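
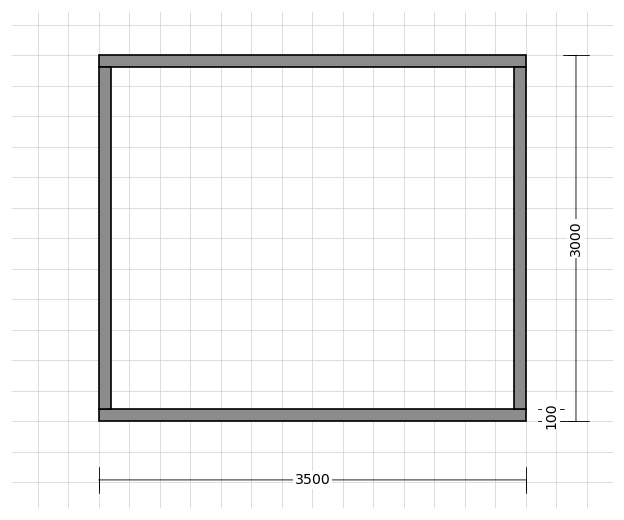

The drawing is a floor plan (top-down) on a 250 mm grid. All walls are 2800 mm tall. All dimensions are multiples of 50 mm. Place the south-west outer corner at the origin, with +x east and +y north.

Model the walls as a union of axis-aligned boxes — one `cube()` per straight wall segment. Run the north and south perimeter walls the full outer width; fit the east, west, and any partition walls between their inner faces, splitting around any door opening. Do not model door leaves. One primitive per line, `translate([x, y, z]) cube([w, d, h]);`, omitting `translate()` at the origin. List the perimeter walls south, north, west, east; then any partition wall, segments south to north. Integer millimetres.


cube([3500, 100, 2800]);
translate([0, 2900, 0]) cube([3500, 100, 2800]);
translate([0, 100, 0]) cube([100, 2800, 2800]);
translate([3400, 100, 0]) cube([100, 2800, 2800]);


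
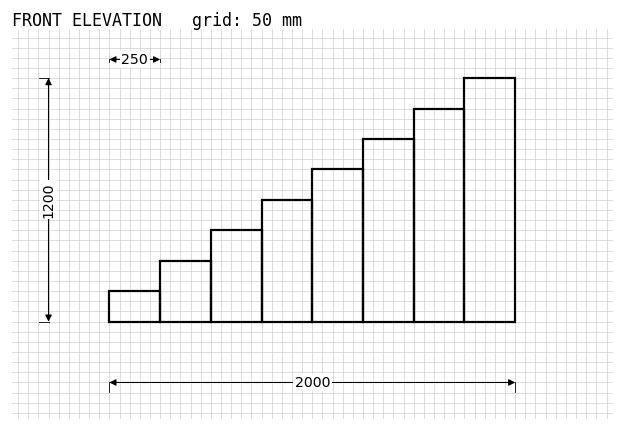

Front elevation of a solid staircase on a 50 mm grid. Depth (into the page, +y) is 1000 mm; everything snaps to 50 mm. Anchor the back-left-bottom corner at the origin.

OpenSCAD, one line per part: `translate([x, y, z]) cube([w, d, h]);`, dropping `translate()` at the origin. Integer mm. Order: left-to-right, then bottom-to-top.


cube([250, 1000, 150]);
translate([250, 0, 0]) cube([250, 1000, 300]);
translate([500, 0, 0]) cube([250, 1000, 450]);
translate([750, 0, 0]) cube([250, 1000, 600]);
translate([1000, 0, 0]) cube([250, 1000, 750]);
translate([1250, 0, 0]) cube([250, 1000, 900]);
translate([1500, 0, 0]) cube([250, 1000, 1050]);
translate([1750, 0, 0]) cube([250, 1000, 1200]);


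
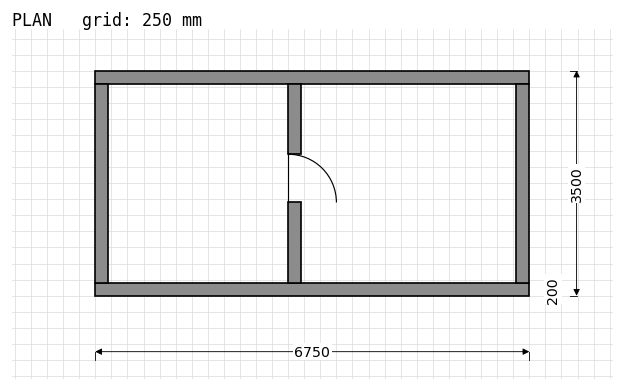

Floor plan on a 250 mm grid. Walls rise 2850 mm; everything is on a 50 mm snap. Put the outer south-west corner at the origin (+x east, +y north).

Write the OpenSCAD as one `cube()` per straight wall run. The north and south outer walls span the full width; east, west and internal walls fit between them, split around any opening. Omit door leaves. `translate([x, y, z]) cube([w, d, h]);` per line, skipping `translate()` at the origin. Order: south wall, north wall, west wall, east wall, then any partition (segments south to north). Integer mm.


cube([6750, 200, 2850]);
translate([0, 3300, 0]) cube([6750, 200, 2850]);
translate([0, 200, 0]) cube([200, 3100, 2850]);
translate([6550, 200, 0]) cube([200, 3100, 2850]);
translate([3000, 200, 0]) cube([200, 1250, 2850]);
translate([3000, 2200, 0]) cube([200, 1100, 2850]);


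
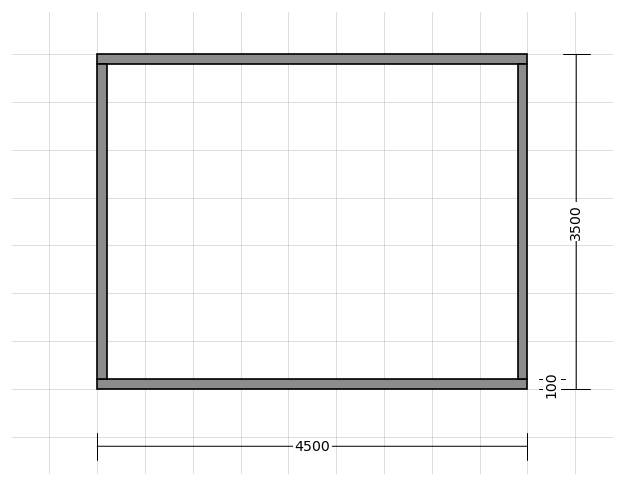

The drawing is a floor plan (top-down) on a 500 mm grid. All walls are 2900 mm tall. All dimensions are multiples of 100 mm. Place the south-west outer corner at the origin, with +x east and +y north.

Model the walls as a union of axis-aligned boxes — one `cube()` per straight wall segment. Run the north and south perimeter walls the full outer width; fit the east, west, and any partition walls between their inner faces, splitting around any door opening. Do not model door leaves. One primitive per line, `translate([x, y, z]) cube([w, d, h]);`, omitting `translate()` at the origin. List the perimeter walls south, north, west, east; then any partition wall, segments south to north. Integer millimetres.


cube([4500, 100, 2900]);
translate([0, 3400, 0]) cube([4500, 100, 2900]);
translate([0, 100, 0]) cube([100, 3300, 2900]);
translate([4400, 100, 0]) cube([100, 3300, 2900]);


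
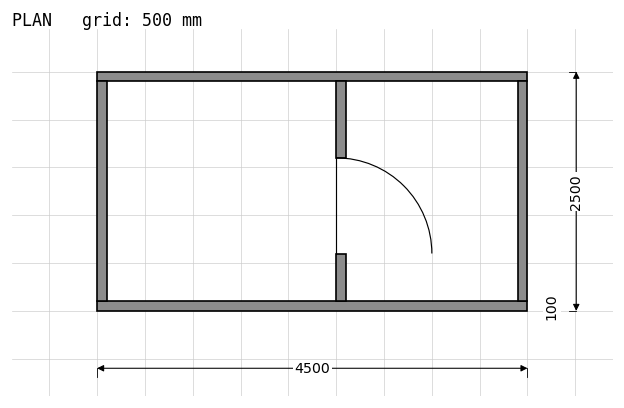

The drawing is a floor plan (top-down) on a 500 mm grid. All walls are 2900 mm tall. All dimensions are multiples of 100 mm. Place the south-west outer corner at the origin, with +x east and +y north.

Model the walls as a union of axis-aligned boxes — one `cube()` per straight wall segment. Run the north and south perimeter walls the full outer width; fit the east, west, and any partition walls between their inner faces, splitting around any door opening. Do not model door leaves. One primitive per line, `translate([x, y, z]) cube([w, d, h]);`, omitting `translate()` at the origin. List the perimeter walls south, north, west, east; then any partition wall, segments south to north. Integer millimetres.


cube([4500, 100, 2900]);
translate([0, 2400, 0]) cube([4500, 100, 2900]);
translate([0, 100, 0]) cube([100, 2300, 2900]);
translate([4400, 100, 0]) cube([100, 2300, 2900]);
translate([2500, 100, 0]) cube([100, 500, 2900]);
translate([2500, 1600, 0]) cube([100, 800, 2900]);


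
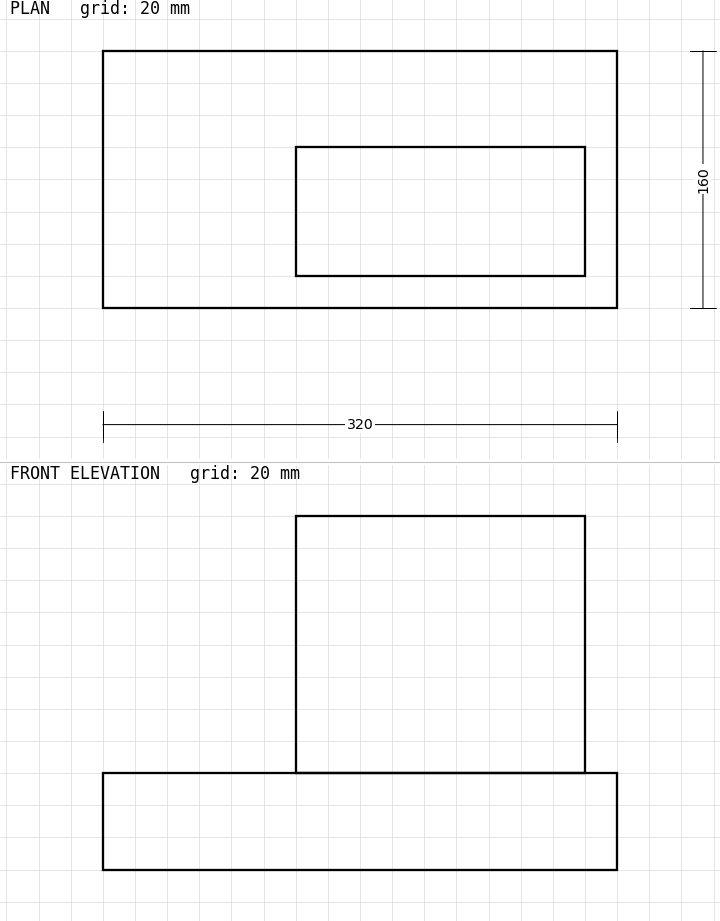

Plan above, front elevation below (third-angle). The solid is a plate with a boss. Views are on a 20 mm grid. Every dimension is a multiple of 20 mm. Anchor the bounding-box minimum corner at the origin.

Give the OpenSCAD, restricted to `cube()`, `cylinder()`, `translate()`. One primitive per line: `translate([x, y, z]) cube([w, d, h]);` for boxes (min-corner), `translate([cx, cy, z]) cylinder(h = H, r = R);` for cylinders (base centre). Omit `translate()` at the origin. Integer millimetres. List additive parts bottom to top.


cube([320, 160, 60]);
translate([120, 20, 60]) cube([180, 80, 160]);


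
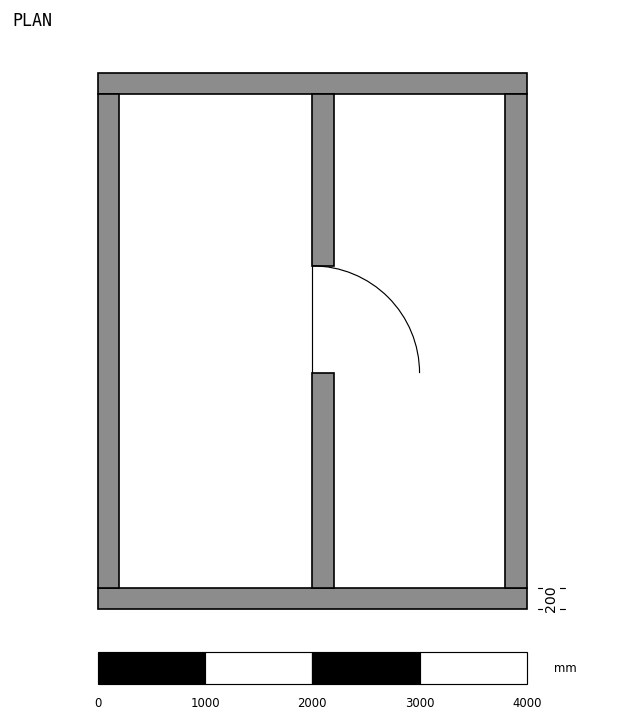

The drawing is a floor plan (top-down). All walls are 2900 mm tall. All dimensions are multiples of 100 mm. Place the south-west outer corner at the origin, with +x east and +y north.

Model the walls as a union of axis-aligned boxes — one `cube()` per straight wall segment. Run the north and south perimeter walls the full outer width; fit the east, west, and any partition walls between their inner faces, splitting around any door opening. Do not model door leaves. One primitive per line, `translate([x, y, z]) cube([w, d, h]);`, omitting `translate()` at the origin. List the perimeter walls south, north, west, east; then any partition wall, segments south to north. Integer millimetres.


cube([4000, 200, 2900]);
translate([0, 4800, 0]) cube([4000, 200, 2900]);
translate([0, 200, 0]) cube([200, 4600, 2900]);
translate([3800, 200, 0]) cube([200, 4600, 2900]);
translate([2000, 200, 0]) cube([200, 2000, 2900]);
translate([2000, 3200, 0]) cube([200, 1600, 2900]);


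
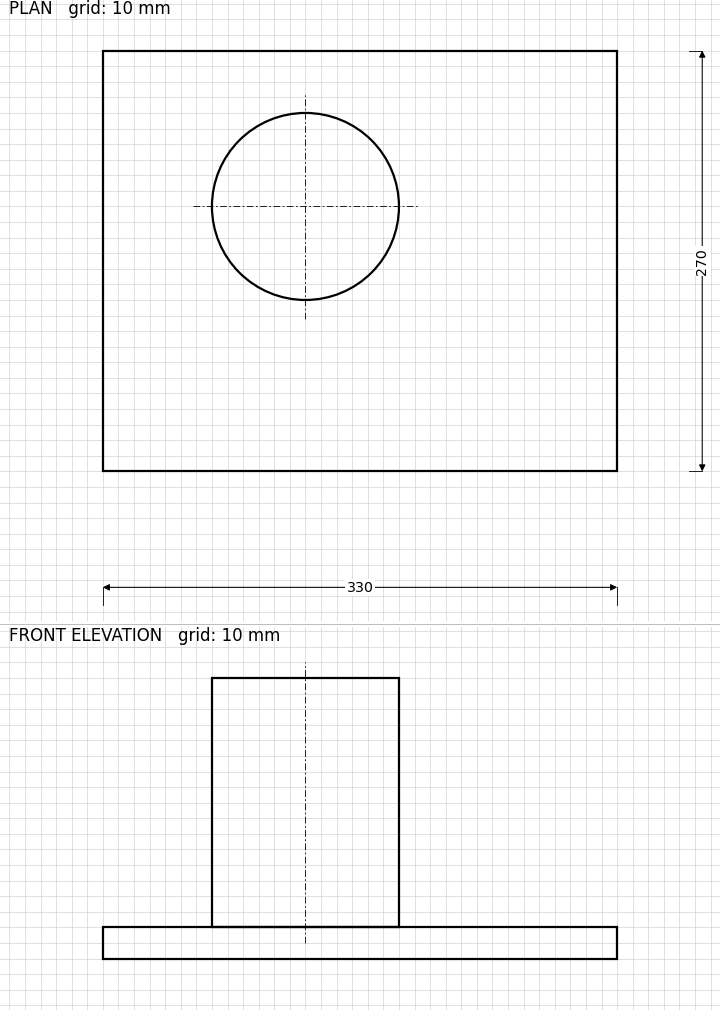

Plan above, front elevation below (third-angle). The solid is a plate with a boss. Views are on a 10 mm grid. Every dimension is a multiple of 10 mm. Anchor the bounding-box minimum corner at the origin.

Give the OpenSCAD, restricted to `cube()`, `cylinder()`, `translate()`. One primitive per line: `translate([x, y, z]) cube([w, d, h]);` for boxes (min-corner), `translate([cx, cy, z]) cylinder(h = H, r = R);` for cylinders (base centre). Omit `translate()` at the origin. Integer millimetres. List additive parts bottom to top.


cube([330, 270, 20]);
translate([130, 170, 20]) cylinder(h = 160, r = 60);


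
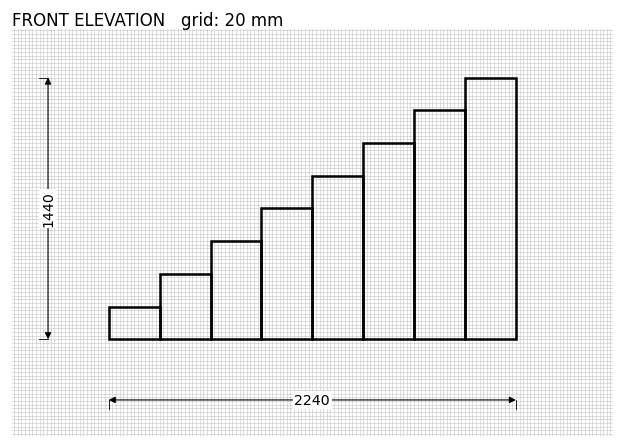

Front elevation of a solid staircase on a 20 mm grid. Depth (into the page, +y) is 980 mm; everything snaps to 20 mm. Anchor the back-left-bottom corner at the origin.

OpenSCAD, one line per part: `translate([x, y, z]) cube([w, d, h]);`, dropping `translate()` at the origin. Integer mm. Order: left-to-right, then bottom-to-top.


cube([280, 980, 180]);
translate([280, 0, 0]) cube([280, 980, 360]);
translate([560, 0, 0]) cube([280, 980, 540]);
translate([840, 0, 0]) cube([280, 980, 720]);
translate([1120, 0, 0]) cube([280, 980, 900]);
translate([1400, 0, 0]) cube([280, 980, 1080]);
translate([1680, 0, 0]) cube([280, 980, 1260]);
translate([1960, 0, 0]) cube([280, 980, 1440]);


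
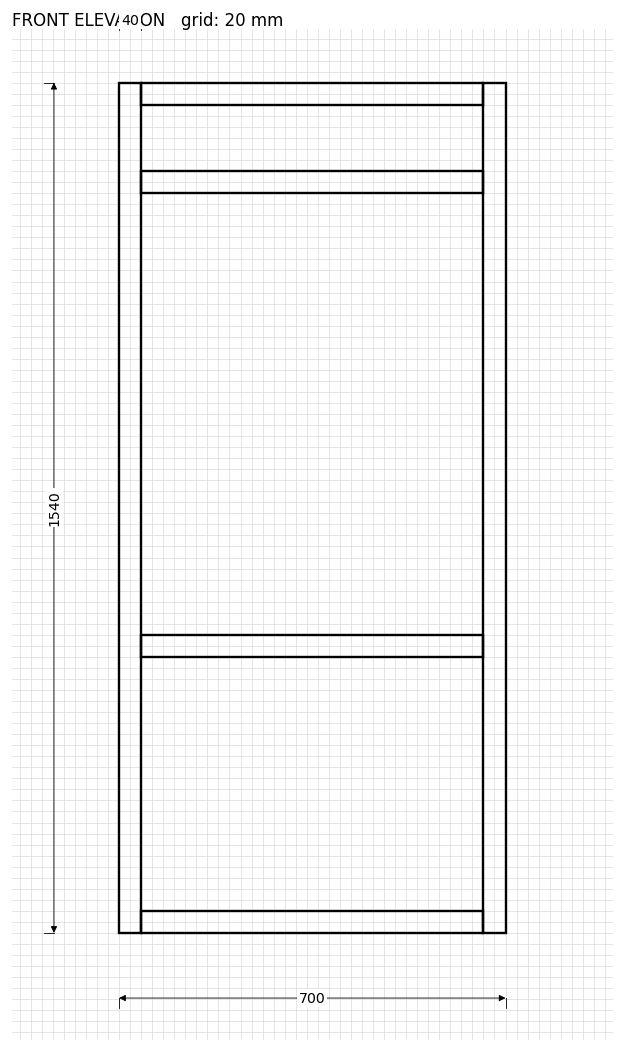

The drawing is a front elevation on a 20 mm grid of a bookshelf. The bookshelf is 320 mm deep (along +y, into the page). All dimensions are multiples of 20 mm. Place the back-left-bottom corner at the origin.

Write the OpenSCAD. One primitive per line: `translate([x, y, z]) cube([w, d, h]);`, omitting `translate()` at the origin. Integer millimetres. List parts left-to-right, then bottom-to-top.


cube([40, 320, 1540]);
translate([40, 0, 0]) cube([620, 320, 40]);
translate([40, 0, 500]) cube([620, 320, 40]);
translate([40, 0, 1340]) cube([620, 320, 40]);
translate([40, 0, 1500]) cube([620, 320, 40]);
translate([660, 0, 0]) cube([40, 320, 1540]);


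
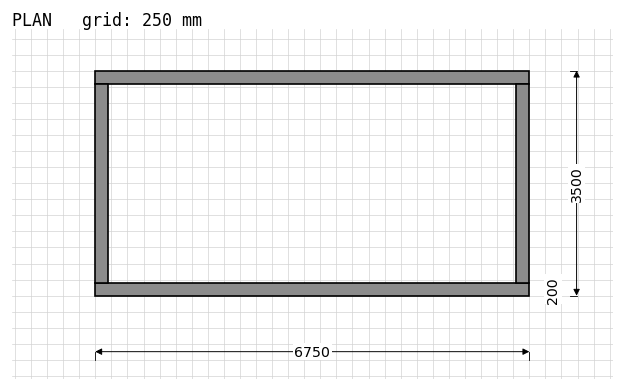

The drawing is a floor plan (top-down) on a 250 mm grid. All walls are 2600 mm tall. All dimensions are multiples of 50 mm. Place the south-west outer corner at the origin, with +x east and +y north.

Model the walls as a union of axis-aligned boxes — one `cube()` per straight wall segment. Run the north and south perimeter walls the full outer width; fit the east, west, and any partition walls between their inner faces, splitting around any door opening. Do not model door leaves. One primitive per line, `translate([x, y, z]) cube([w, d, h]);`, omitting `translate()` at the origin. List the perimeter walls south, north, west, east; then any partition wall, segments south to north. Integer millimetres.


cube([6750, 200, 2600]);
translate([0, 3300, 0]) cube([6750, 200, 2600]);
translate([0, 200, 0]) cube([200, 3100, 2600]);
translate([6550, 200, 0]) cube([200, 3100, 2600]);


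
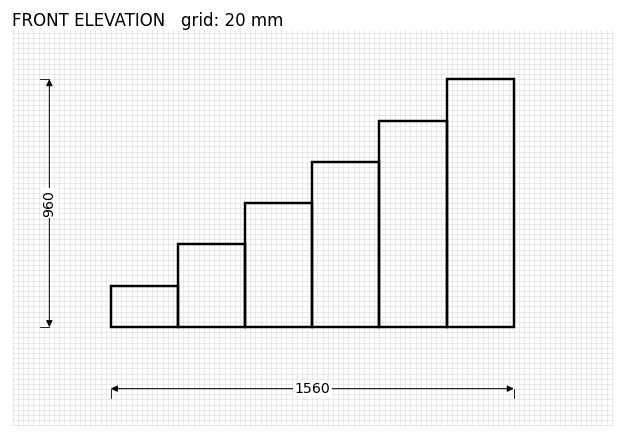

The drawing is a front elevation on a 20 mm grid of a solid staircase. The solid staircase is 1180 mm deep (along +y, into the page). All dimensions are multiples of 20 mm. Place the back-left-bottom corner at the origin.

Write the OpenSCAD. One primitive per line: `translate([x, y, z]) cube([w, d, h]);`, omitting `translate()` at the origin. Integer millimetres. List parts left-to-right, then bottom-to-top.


cube([260, 1180, 160]);
translate([260, 0, 0]) cube([260, 1180, 320]);
translate([520, 0, 0]) cube([260, 1180, 480]);
translate([780, 0, 0]) cube([260, 1180, 640]);
translate([1040, 0, 0]) cube([260, 1180, 800]);
translate([1300, 0, 0]) cube([260, 1180, 960]);


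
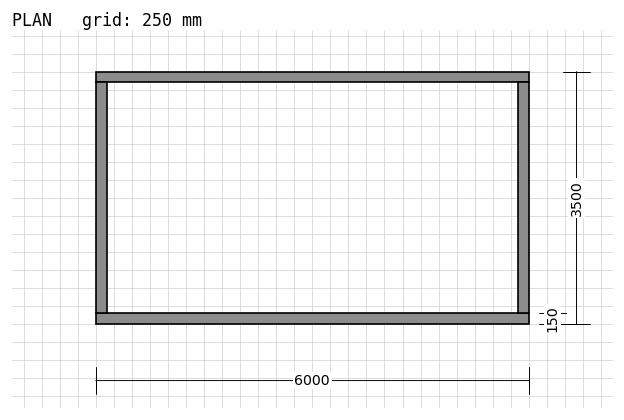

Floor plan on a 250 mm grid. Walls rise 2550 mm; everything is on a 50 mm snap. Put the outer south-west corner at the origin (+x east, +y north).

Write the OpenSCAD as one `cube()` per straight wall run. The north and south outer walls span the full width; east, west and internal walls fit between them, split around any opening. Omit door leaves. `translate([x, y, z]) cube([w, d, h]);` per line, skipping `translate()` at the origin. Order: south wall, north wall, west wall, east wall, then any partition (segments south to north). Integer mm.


cube([6000, 150, 2550]);
translate([0, 3350, 0]) cube([6000, 150, 2550]);
translate([0, 150, 0]) cube([150, 3200, 2550]);
translate([5850, 150, 0]) cube([150, 3200, 2550]);


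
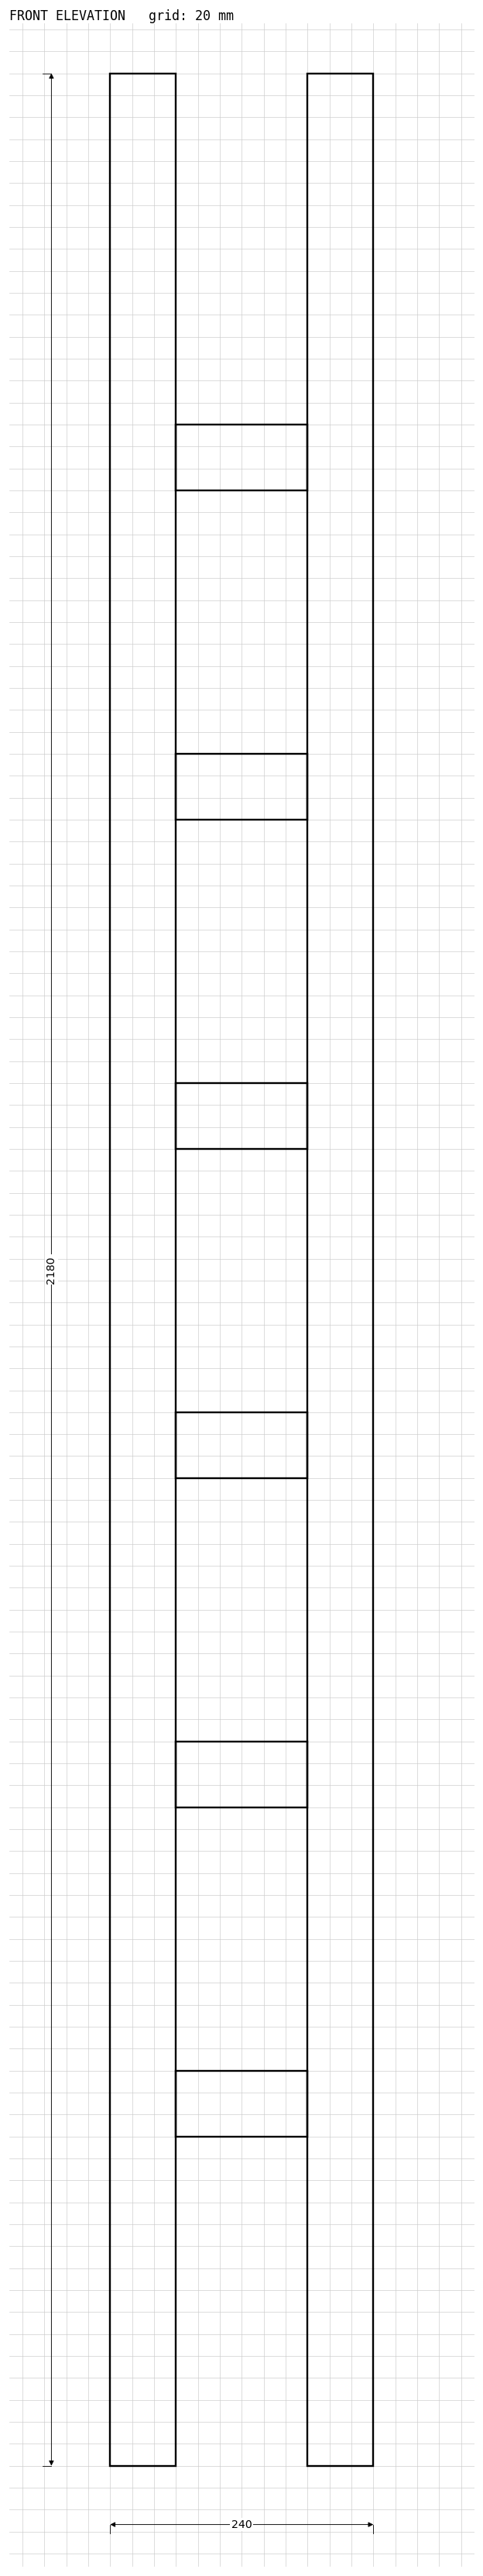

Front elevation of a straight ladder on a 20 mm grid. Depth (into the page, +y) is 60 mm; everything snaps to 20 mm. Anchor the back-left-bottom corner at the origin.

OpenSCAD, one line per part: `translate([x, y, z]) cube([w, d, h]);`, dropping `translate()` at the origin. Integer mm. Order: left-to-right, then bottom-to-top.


cube([60, 60, 2180]);
translate([60, 0, 300]) cube([120, 60, 60]);
translate([60, 0, 600]) cube([120, 60, 60]);
translate([60, 0, 900]) cube([120, 60, 60]);
translate([60, 0, 1200]) cube([120, 60, 60]);
translate([60, 0, 1500]) cube([120, 60, 60]);
translate([60, 0, 1800]) cube([120, 60, 60]);
translate([180, 0, 0]) cube([60, 60, 2180]);


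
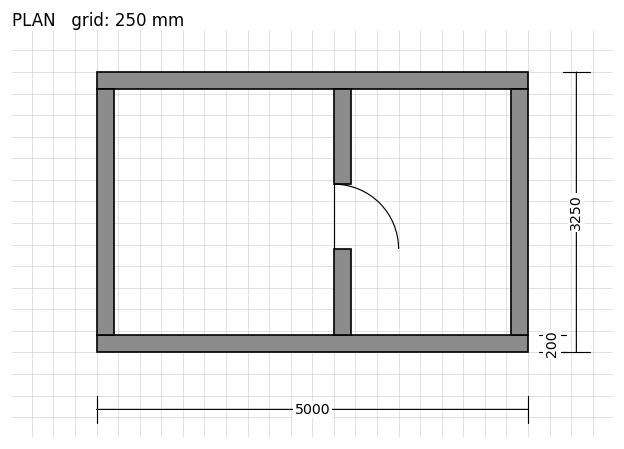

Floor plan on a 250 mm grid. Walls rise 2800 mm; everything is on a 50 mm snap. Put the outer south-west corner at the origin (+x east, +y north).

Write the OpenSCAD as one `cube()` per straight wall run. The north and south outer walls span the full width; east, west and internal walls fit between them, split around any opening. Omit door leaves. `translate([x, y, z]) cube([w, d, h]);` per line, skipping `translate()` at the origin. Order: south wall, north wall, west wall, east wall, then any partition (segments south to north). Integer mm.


cube([5000, 200, 2800]);
translate([0, 3050, 0]) cube([5000, 200, 2800]);
translate([0, 200, 0]) cube([200, 2850, 2800]);
translate([4800, 200, 0]) cube([200, 2850, 2800]);
translate([2750, 200, 0]) cube([200, 1000, 2800]);
translate([2750, 1950, 0]) cube([200, 1100, 2800]);


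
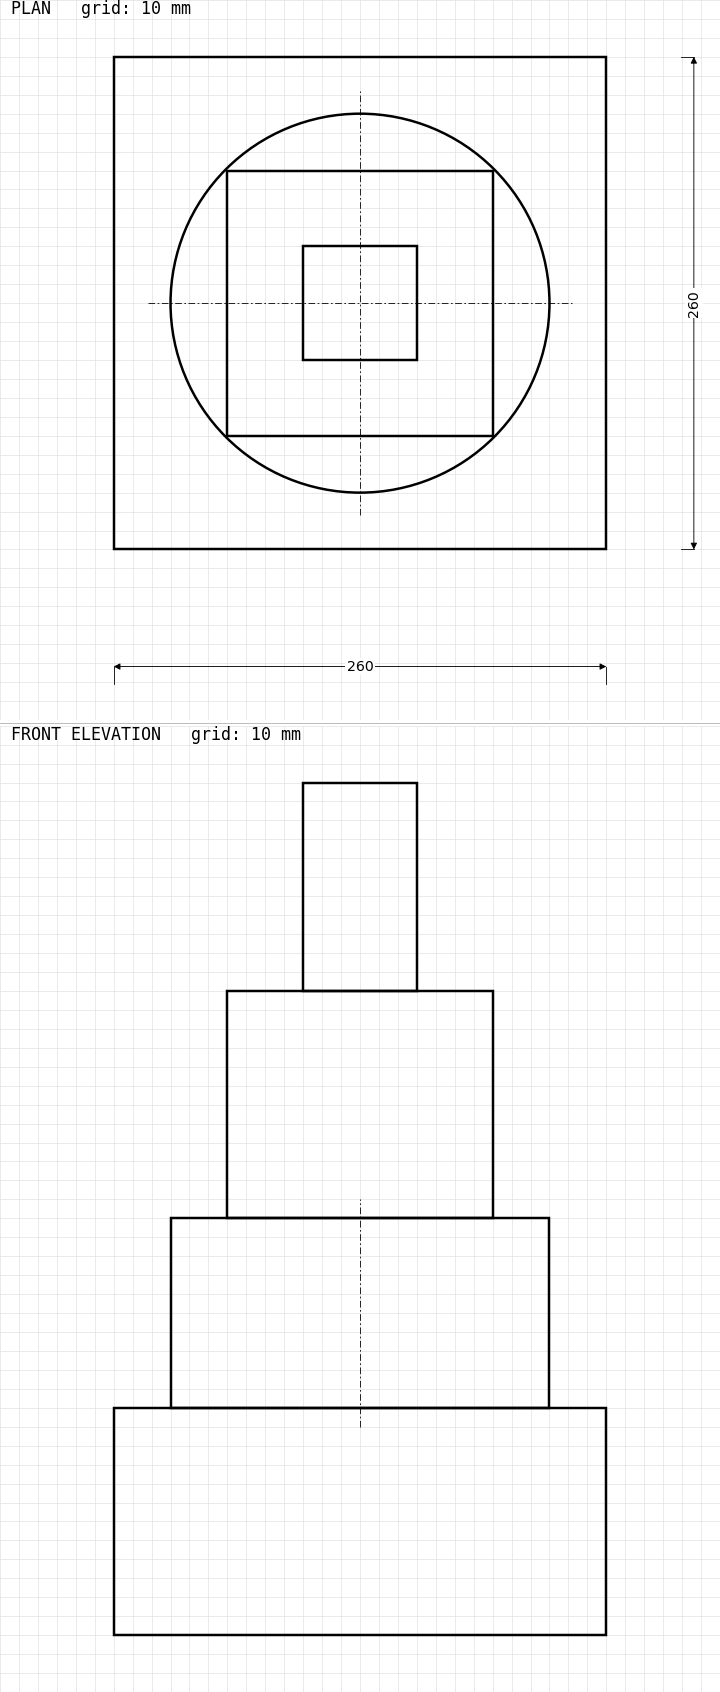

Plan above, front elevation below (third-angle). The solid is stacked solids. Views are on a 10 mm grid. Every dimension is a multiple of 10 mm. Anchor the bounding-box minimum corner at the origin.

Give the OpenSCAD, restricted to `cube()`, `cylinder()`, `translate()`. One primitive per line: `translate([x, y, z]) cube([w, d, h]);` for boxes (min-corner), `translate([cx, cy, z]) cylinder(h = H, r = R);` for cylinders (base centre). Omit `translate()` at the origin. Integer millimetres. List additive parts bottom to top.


cube([260, 260, 120]);
translate([130, 130, 120]) cylinder(h = 100, r = 100);
translate([60, 60, 220]) cube([140, 140, 120]);
translate([100, 100, 340]) cube([60, 60, 110]);


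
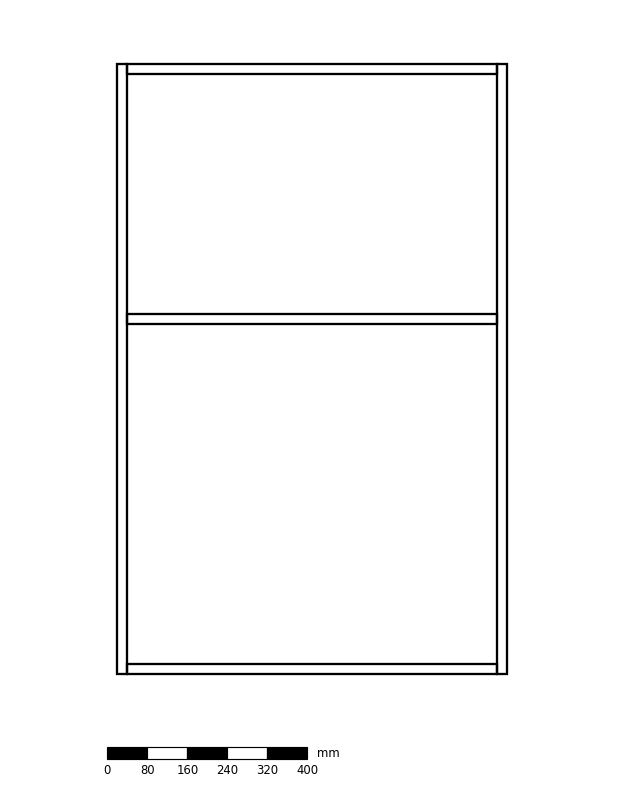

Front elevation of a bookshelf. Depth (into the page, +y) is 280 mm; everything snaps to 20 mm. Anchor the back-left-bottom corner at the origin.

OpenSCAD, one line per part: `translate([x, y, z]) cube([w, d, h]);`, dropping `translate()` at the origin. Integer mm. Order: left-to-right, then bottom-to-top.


cube([20, 280, 1220]);
translate([20, 0, 0]) cube([740, 280, 20]);
translate([20, 0, 700]) cube([740, 280, 20]);
translate([20, 0, 1200]) cube([740, 280, 20]);
translate([760, 0, 0]) cube([20, 280, 1220]);


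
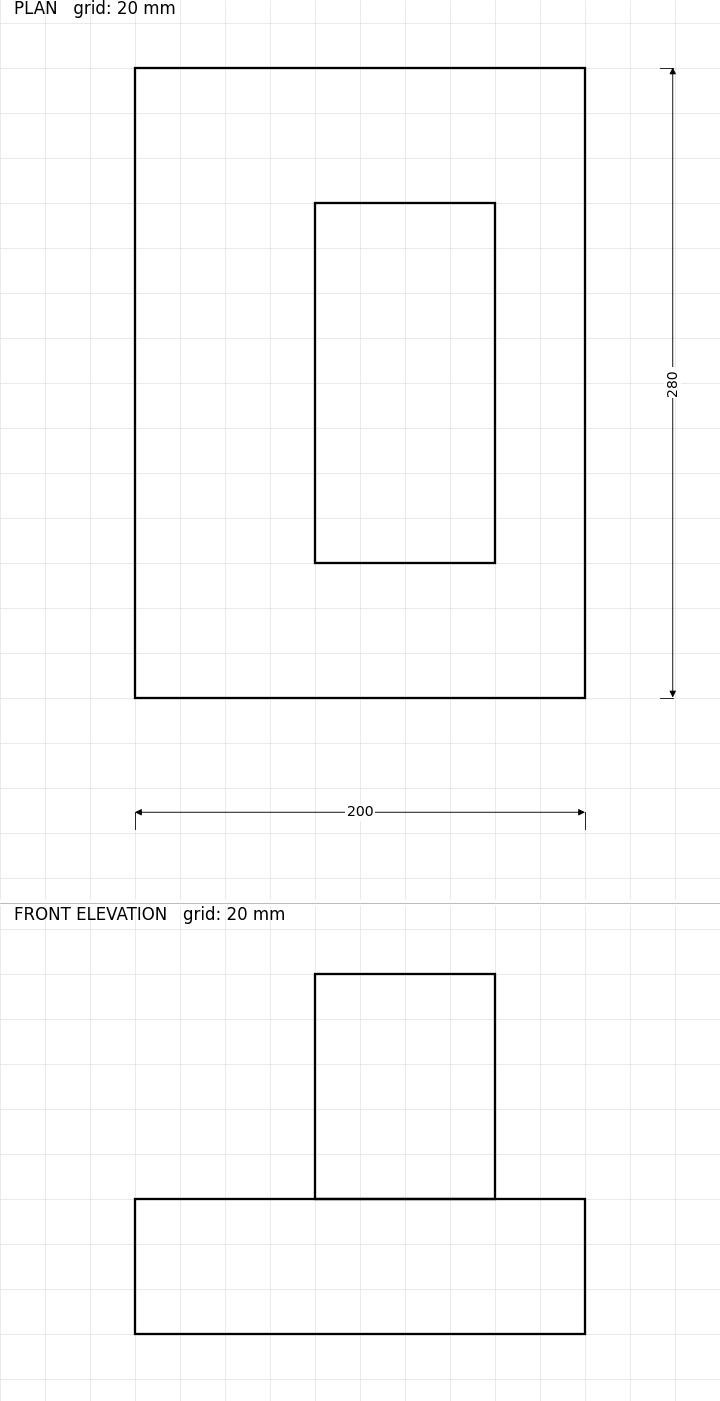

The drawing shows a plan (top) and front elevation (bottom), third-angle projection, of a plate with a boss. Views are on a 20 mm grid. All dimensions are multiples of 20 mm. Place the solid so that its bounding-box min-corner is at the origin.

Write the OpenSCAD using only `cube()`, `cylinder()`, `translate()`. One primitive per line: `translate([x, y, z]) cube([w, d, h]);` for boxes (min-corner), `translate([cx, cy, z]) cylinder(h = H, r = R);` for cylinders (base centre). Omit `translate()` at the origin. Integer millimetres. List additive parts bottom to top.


cube([200, 280, 60]);
translate([80, 60, 60]) cube([80, 160, 100]);


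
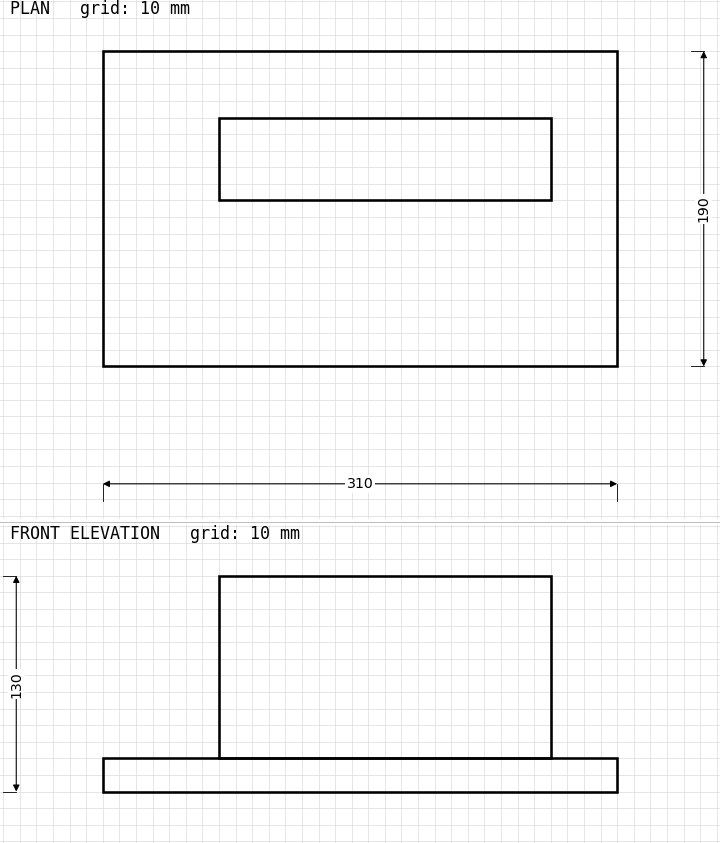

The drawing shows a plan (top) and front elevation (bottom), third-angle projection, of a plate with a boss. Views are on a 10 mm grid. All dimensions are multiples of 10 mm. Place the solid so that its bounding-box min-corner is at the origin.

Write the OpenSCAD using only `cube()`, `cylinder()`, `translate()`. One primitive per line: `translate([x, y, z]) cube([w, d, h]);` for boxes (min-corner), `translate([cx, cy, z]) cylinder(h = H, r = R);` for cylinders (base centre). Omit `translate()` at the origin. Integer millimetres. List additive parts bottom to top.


cube([310, 190, 20]);
translate([70, 100, 20]) cube([200, 50, 110]);


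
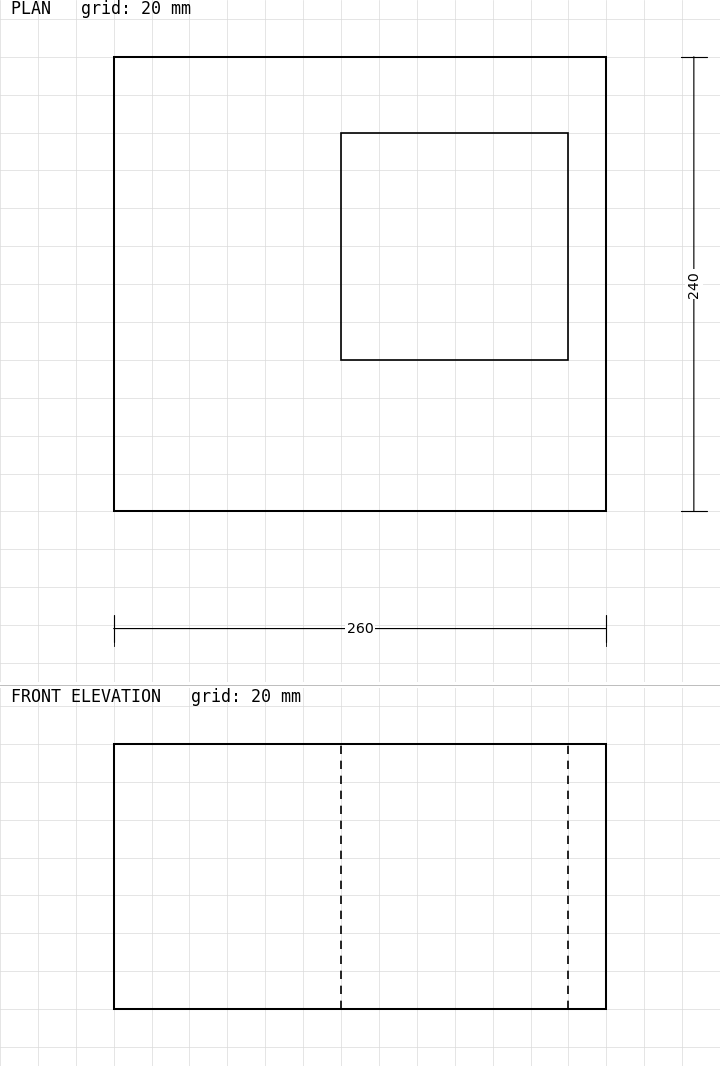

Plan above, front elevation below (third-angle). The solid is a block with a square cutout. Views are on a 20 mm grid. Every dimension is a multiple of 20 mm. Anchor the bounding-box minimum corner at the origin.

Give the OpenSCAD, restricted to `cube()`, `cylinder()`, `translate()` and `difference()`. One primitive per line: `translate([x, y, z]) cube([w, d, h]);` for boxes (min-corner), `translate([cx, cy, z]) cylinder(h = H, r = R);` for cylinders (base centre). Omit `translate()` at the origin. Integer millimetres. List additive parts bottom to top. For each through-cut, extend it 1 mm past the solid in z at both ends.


difference() {
  cube([260, 240, 140]);
  translate([120, 80, -1]) cube([120, 120, 142]);
}


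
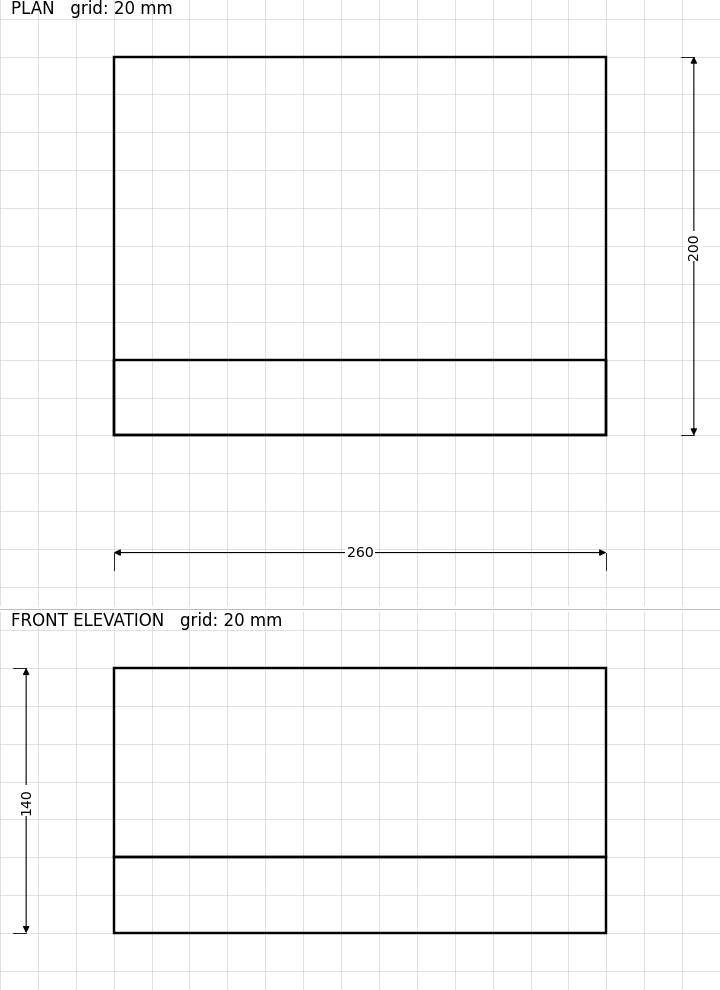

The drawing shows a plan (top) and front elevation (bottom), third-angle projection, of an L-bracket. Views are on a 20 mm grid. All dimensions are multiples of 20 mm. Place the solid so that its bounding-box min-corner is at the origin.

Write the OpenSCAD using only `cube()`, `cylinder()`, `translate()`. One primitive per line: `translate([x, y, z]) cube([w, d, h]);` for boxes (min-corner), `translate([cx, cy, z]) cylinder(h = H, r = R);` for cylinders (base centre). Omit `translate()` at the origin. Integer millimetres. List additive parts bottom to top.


cube([260, 200, 40]);
translate([0, 0, 40]) cube([260, 40, 100]);


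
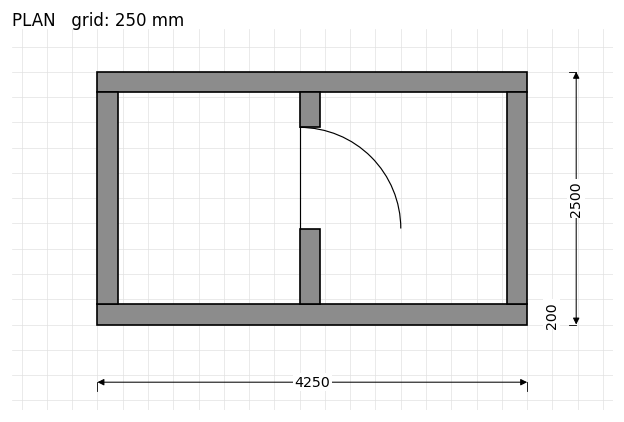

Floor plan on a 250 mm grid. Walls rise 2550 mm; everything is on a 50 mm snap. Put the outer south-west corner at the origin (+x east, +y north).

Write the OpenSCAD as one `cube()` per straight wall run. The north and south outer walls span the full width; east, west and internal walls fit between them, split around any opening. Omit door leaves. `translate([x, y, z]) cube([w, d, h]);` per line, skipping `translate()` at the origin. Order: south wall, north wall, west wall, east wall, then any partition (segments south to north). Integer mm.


cube([4250, 200, 2550]);
translate([0, 2300, 0]) cube([4250, 200, 2550]);
translate([0, 200, 0]) cube([200, 2100, 2550]);
translate([4050, 200, 0]) cube([200, 2100, 2550]);
translate([2000, 200, 0]) cube([200, 750, 2550]);
translate([2000, 1950, 0]) cube([200, 350, 2550]);


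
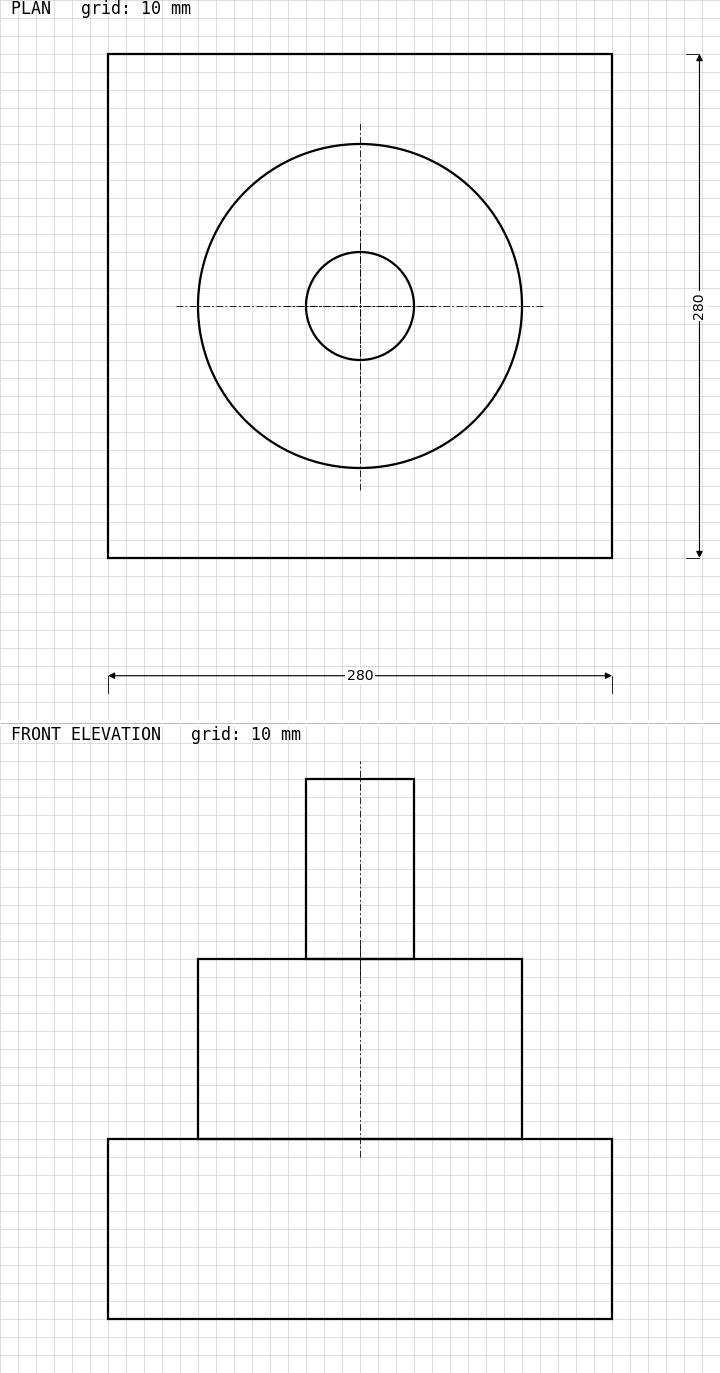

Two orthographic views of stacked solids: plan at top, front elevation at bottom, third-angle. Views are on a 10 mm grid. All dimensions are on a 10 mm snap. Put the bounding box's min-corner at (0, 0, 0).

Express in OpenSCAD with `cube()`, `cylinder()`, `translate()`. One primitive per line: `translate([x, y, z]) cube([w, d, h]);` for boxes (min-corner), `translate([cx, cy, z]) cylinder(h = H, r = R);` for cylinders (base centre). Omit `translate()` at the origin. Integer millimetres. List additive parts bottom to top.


cube([280, 280, 100]);
translate([140, 140, 100]) cylinder(h = 100, r = 90);
translate([140, 140, 200]) cylinder(h = 100, r = 30);


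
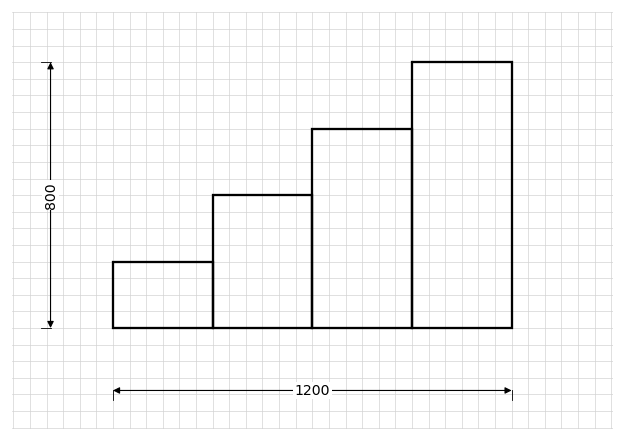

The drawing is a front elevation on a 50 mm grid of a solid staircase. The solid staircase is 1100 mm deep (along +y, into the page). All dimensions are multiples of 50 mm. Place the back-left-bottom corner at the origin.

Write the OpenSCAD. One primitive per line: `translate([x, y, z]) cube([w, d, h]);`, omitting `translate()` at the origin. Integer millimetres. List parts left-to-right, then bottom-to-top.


cube([300, 1100, 200]);
translate([300, 0, 0]) cube([300, 1100, 400]);
translate([600, 0, 0]) cube([300, 1100, 600]);
translate([900, 0, 0]) cube([300, 1100, 800]);


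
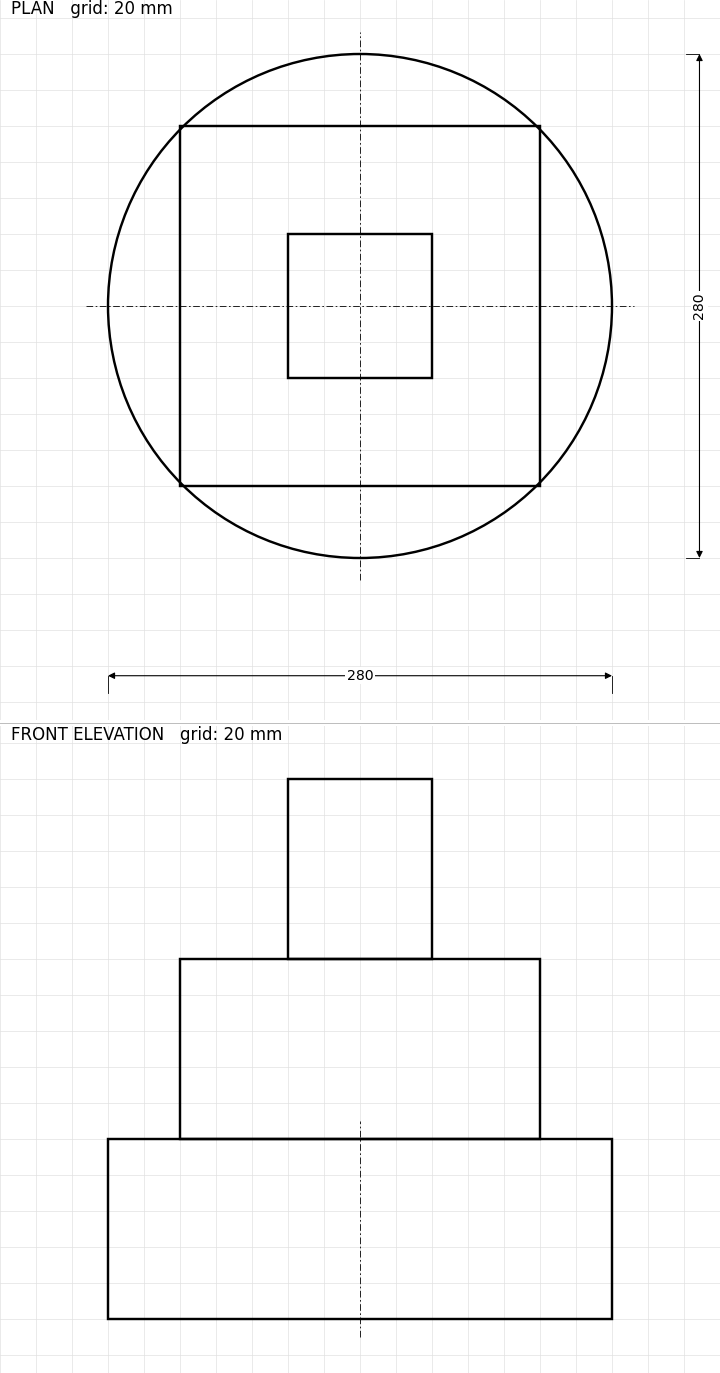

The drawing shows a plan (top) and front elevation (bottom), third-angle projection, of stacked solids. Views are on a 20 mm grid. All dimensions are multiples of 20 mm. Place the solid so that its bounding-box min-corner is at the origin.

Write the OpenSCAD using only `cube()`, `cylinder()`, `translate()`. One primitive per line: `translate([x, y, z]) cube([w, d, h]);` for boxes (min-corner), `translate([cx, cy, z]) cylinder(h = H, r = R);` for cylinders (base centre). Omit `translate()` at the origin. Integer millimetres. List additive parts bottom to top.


translate([140, 140, 0]) cylinder(h = 100, r = 140);
translate([40, 40, 100]) cube([200, 200, 100]);
translate([100, 100, 200]) cube([80, 80, 100]);


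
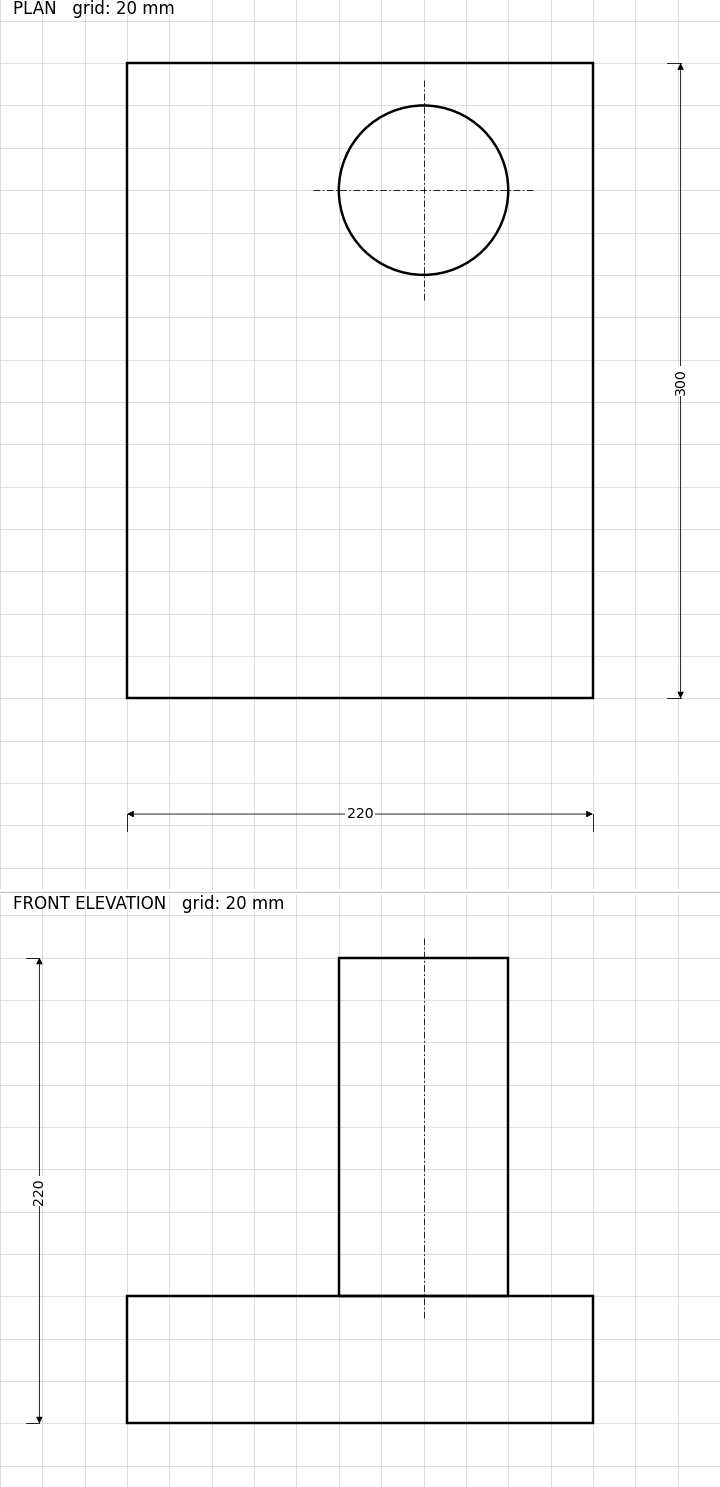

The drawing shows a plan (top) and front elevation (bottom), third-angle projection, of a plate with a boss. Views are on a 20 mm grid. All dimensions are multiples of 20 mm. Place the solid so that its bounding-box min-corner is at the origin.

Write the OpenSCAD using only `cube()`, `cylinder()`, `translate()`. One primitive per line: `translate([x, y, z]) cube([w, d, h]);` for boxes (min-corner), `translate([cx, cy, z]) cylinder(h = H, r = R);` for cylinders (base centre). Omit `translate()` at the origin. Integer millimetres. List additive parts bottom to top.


cube([220, 300, 60]);
translate([140, 240, 60]) cylinder(h = 160, r = 40);


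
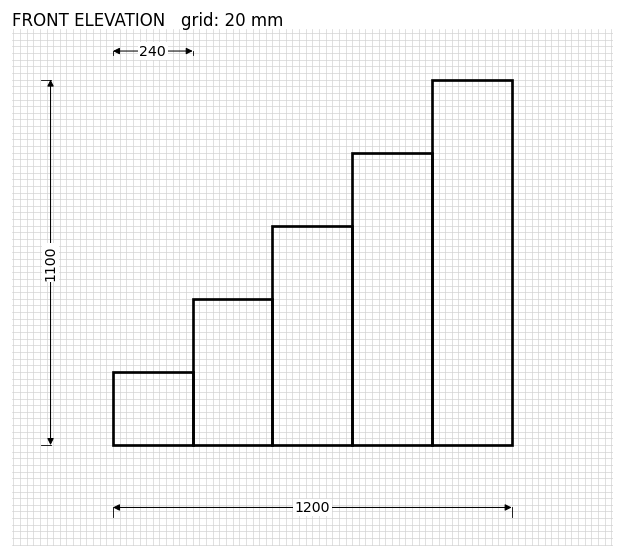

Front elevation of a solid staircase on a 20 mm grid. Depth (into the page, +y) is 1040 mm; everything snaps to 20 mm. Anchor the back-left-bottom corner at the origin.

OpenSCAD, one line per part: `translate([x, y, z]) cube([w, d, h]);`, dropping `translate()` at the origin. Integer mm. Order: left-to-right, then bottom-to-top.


cube([240, 1040, 220]);
translate([240, 0, 0]) cube([240, 1040, 440]);
translate([480, 0, 0]) cube([240, 1040, 660]);
translate([720, 0, 0]) cube([240, 1040, 880]);
translate([960, 0, 0]) cube([240, 1040, 1100]);


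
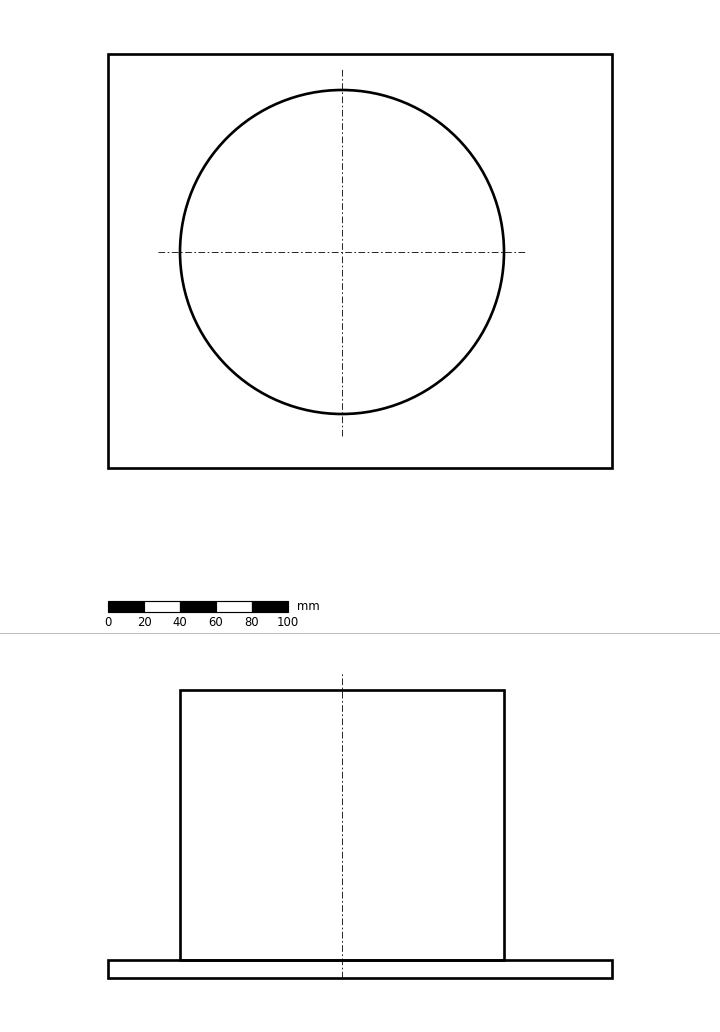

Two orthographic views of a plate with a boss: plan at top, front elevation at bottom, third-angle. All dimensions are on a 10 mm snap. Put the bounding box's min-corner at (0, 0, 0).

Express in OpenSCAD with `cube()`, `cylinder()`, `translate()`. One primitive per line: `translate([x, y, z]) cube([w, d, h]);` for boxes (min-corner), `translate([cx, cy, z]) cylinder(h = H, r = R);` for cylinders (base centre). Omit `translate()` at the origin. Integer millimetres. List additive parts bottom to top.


cube([280, 230, 10]);
translate([130, 120, 10]) cylinder(h = 150, r = 90);


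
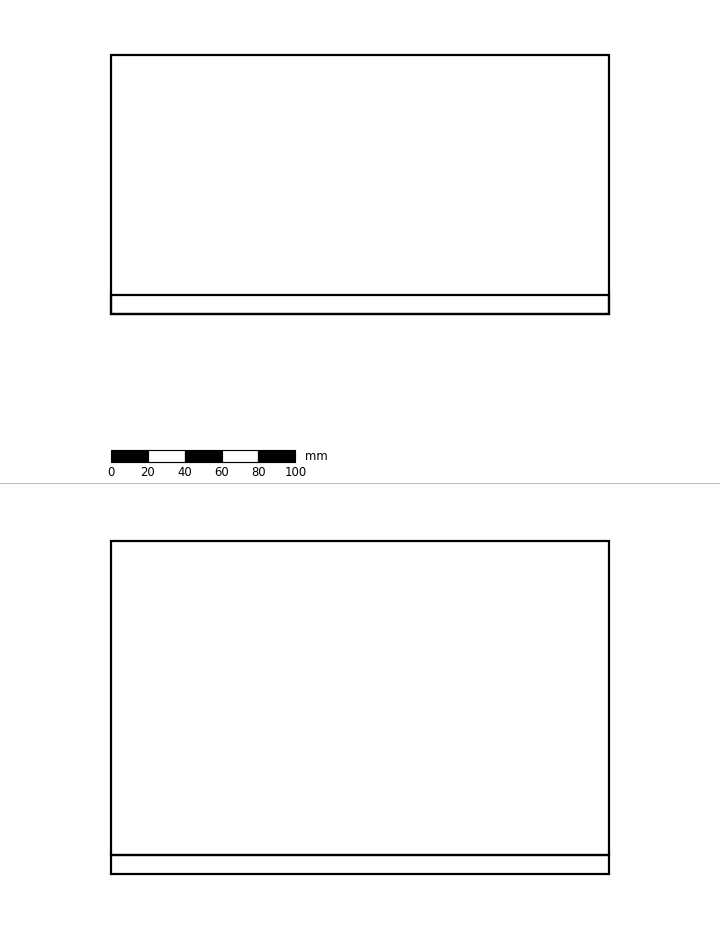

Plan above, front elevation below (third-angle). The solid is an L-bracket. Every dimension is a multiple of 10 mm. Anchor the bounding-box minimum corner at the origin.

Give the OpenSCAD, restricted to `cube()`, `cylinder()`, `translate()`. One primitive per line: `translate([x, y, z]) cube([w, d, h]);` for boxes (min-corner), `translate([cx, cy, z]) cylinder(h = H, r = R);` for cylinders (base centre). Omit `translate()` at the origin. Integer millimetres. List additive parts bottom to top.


cube([270, 140, 10]);
translate([0, 0, 10]) cube([270, 10, 170]);


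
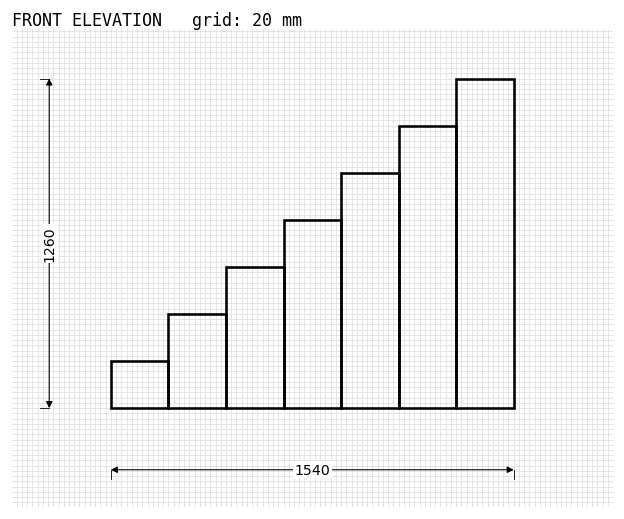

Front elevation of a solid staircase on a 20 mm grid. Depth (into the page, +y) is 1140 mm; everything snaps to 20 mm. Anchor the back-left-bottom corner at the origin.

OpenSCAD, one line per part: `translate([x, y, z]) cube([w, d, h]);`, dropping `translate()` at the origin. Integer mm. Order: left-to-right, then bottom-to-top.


cube([220, 1140, 180]);
translate([220, 0, 0]) cube([220, 1140, 360]);
translate([440, 0, 0]) cube([220, 1140, 540]);
translate([660, 0, 0]) cube([220, 1140, 720]);
translate([880, 0, 0]) cube([220, 1140, 900]);
translate([1100, 0, 0]) cube([220, 1140, 1080]);
translate([1320, 0, 0]) cube([220, 1140, 1260]);


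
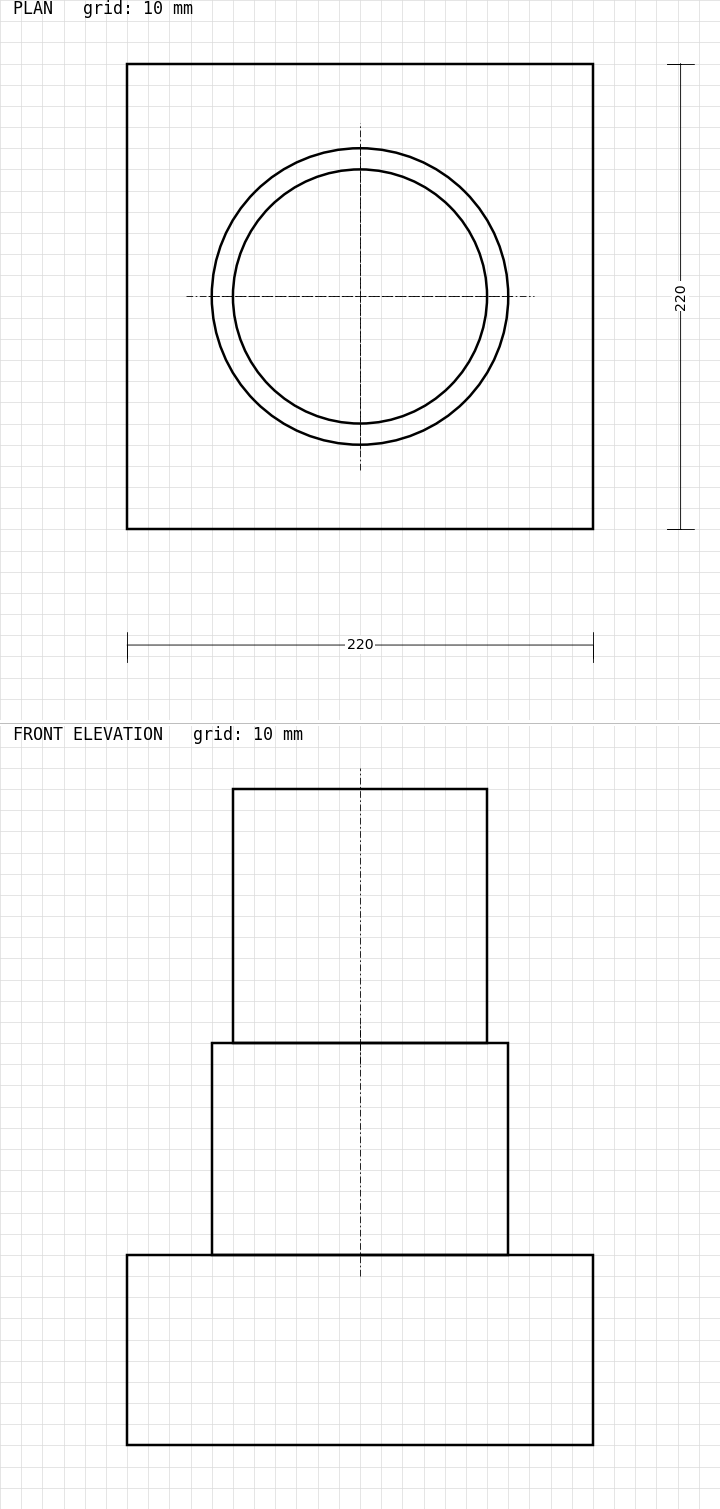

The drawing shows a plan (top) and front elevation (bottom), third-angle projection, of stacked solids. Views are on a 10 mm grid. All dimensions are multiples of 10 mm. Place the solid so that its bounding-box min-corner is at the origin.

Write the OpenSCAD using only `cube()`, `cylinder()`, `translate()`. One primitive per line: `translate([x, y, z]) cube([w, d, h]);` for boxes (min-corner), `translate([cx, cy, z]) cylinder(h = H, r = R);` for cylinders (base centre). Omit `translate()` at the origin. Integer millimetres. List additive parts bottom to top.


cube([220, 220, 90]);
translate([110, 110, 90]) cylinder(h = 100, r = 70);
translate([110, 110, 190]) cylinder(h = 120, r = 60);


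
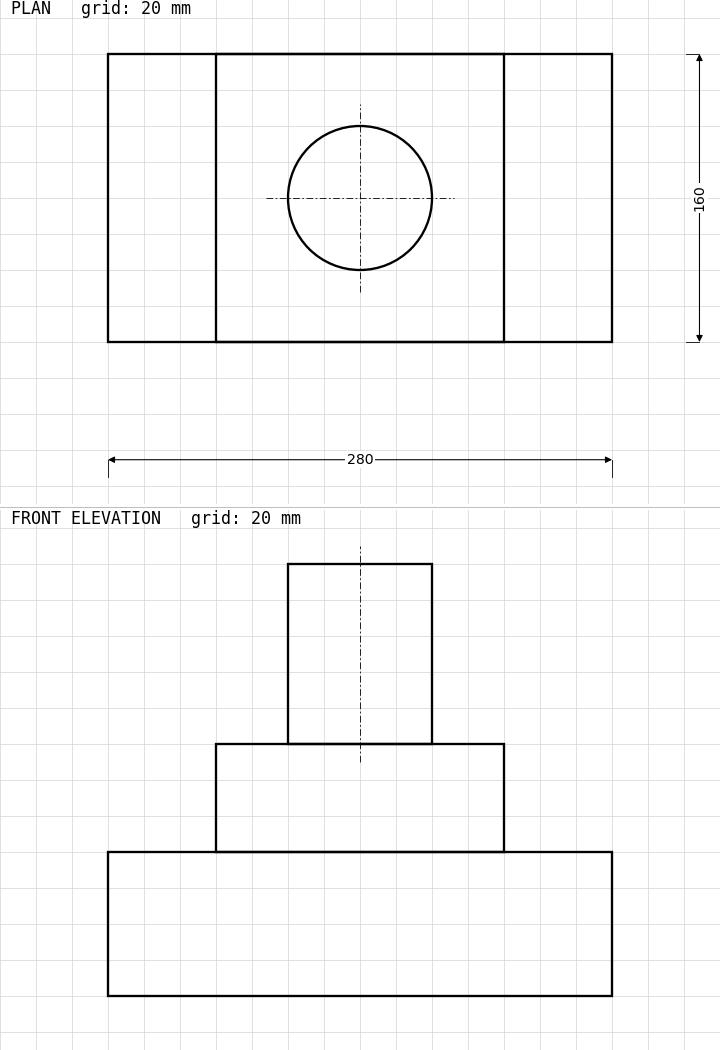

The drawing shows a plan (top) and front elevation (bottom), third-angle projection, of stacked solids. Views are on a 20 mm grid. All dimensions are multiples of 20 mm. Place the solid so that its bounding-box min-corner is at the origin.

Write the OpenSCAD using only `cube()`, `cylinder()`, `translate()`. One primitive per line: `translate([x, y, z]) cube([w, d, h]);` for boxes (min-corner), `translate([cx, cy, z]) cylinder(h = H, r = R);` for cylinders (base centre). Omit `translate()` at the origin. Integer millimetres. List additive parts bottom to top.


cube([280, 160, 80]);
translate([60, 0, 80]) cube([160, 160, 60]);
translate([140, 80, 140]) cylinder(h = 100, r = 40);


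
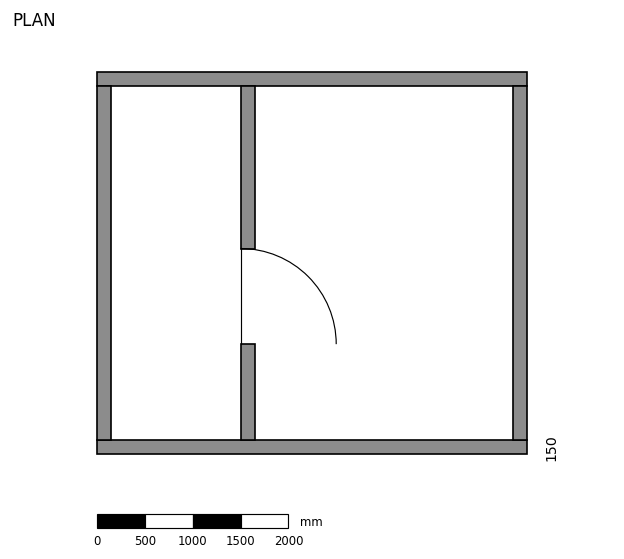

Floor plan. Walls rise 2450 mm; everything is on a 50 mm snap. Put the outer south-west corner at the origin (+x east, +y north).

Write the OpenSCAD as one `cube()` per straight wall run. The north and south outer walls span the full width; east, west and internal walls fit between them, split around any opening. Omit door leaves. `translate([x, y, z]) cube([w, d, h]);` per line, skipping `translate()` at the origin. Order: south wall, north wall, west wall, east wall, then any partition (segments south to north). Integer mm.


cube([4500, 150, 2450]);
translate([0, 3850, 0]) cube([4500, 150, 2450]);
translate([0, 150, 0]) cube([150, 3700, 2450]);
translate([4350, 150, 0]) cube([150, 3700, 2450]);
translate([1500, 150, 0]) cube([150, 1000, 2450]);
translate([1500, 2150, 0]) cube([150, 1700, 2450]);


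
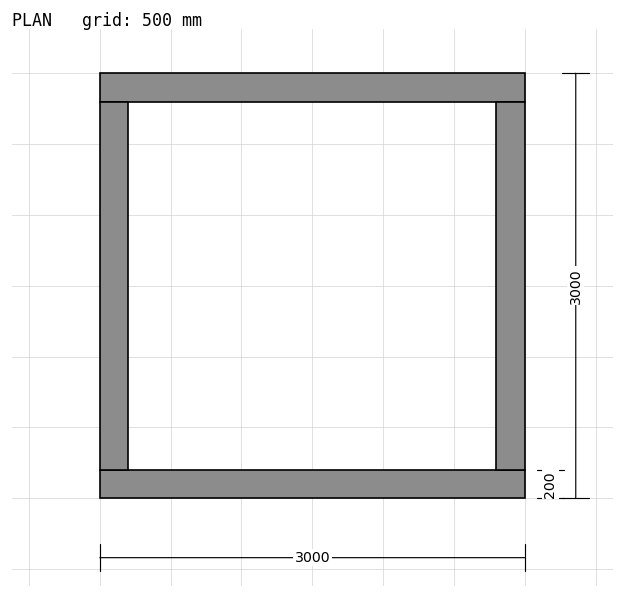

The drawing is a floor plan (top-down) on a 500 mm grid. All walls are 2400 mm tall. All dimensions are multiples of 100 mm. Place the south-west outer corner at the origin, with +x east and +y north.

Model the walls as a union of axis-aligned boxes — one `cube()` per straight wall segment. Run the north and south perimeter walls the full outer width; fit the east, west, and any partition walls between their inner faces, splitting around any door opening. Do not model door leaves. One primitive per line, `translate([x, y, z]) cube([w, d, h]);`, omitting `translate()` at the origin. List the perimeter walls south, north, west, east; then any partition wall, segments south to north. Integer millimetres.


cube([3000, 200, 2400]);
translate([0, 2800, 0]) cube([3000, 200, 2400]);
translate([0, 200, 0]) cube([200, 2600, 2400]);
translate([2800, 200, 0]) cube([200, 2600, 2400]);


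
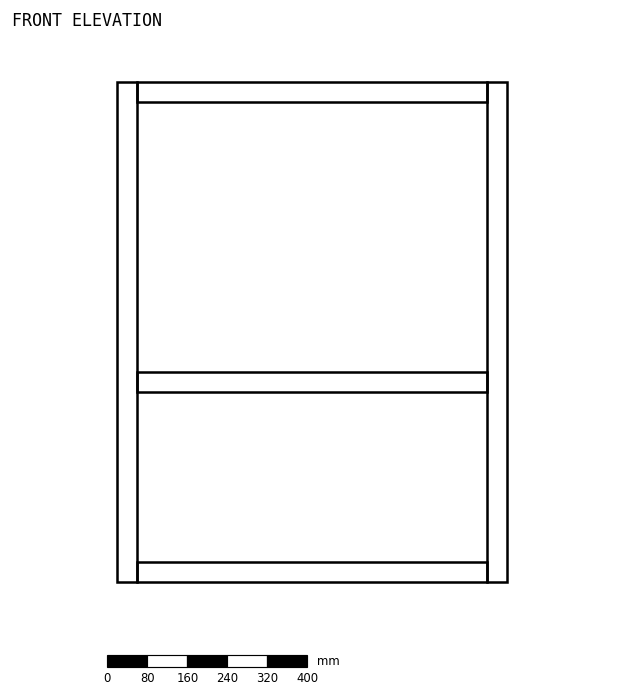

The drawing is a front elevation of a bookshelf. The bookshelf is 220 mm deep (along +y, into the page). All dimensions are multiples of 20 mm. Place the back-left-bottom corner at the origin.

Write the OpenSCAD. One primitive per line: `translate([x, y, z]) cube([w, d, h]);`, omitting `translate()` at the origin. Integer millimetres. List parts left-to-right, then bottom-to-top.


cube([40, 220, 1000]);
translate([40, 0, 0]) cube([700, 220, 40]);
translate([40, 0, 380]) cube([700, 220, 40]);
translate([40, 0, 960]) cube([700, 220, 40]);
translate([740, 0, 0]) cube([40, 220, 1000]);


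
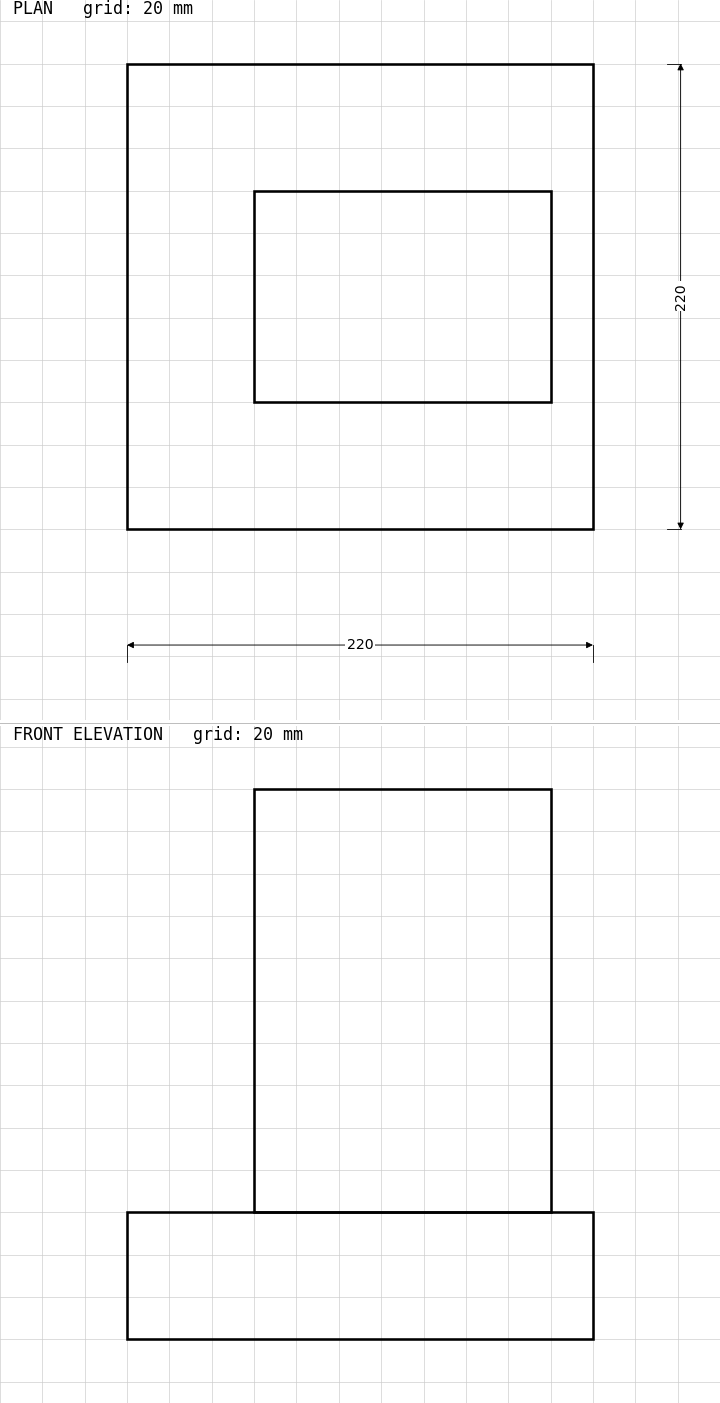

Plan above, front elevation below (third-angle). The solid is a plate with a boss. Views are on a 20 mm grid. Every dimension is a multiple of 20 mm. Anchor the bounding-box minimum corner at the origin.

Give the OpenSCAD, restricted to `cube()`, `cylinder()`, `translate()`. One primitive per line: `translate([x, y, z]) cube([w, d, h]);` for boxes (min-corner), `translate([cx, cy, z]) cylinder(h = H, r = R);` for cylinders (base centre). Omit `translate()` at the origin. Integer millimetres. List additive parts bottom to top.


cube([220, 220, 60]);
translate([60, 60, 60]) cube([140, 100, 200]);


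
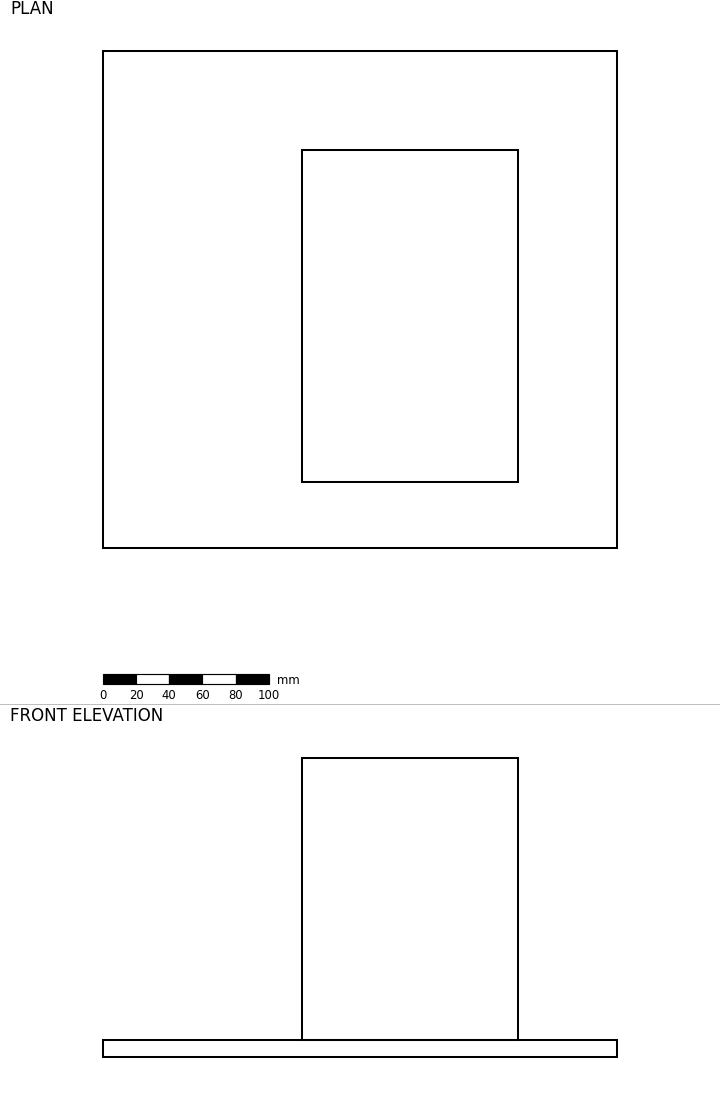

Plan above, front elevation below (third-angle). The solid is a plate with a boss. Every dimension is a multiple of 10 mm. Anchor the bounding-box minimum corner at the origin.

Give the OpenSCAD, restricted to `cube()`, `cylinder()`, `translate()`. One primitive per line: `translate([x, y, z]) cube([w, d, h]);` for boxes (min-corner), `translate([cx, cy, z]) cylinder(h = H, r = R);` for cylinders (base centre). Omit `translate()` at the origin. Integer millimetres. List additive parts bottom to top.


cube([310, 300, 10]);
translate([120, 40, 10]) cube([130, 200, 170]);
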